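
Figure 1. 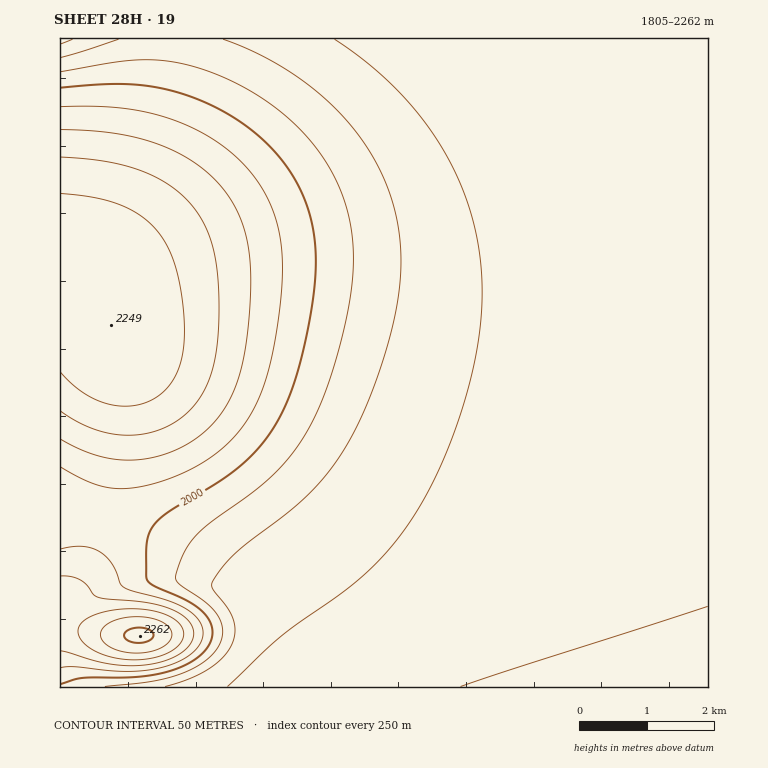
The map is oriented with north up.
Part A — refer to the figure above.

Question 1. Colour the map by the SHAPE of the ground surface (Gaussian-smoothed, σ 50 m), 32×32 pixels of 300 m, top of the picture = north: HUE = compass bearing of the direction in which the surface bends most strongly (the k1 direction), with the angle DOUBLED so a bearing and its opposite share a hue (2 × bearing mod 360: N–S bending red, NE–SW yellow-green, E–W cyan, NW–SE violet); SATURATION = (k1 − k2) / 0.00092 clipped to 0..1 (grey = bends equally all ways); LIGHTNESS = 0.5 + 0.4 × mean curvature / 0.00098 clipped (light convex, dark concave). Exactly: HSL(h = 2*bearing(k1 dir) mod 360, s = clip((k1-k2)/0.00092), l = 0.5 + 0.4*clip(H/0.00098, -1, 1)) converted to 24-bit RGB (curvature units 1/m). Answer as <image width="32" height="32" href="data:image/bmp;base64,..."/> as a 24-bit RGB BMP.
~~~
<image width="32" height="32" href="data:image/bmp;base64,Qk02DAAAAAAAADYAAAAoAAAAIAAAACAAAAABABgAAAAAAAAMAAATCwAAEwsAAAAAAAAAAAAAqDtWugoPwz8Lw5AVpMUQVcQAG6gAAKAKMqBSd4N+fIF/foB+foB+f4B/f4B/f4B/f4B/f4B/f4B/f4B/f4B/f4B/f4B/f4B/f4B/f4CAf4CAf4CAf4CAf4CAf4CAf4CAsgzyyjD60WTxwYzimqTZf9bhSfHoA//lAMqvQZ2Ze4F/fYF+foB+foB+foB+f4B/f4B/f4B/f4B/f4B/f4B/f4B/f4B/f4B/f4B/f4CAf4CAf4CAf4CAf4CAf4CAf4CAFjn/V2b/m57/zcz/zsz/zcz/lpj/UF3/BCv/I0ayeIKCfIF+fYF9fYF+foB+foB+f4B/f4B/f4B/f4B/f4B/f4B/f4B/f4B/f4B/f4CAf4CAf4CAf4CAf4CAf4CAf4CAHtjTB//iQPbpetLinJfZ0Ibm4lv23SP/uQTkfjSjeIKAe4F9fIF9fIF9fYF9foF+foB+foB/f4B/f4B/f4B/f4B/f4B/f4B/f4CAf4CAf4CAf4CAf4CAf4CAf4CAf4CApXmfIbwmJbMAWrYAqsEAw4QBujQArQADoh5GhGuCeIJ9eYJ8eoJ8e4J8fIF9fYF+fYF+foB/foB/f4B/f4B/f4B/f4B/f4B/f4CAf4CAf4CAf4CAf4CAf4CAf4CAf4CApHd+pXKApXhbpakupJ8Un38SmWQni2JUdXh/d4F9d4J7eIN6eYN7eoJ8e4J9fIF9fYF+fYF/foB/foB/f4B/f4B/f4B/f4B/f4CAf4CAf4CAf4CAf4CAf4CAf4CAf4CApH1kp21ipWFjoGJul2V2jWt8hXJ9fnd9eX17doF6doN5doR5d4R6eIN7eoN9e4J+fIJ+fYF/fYF/foB/foB/f4B/f4B/f4CAf4CAf4CAf4CAf4CAf4CAf4CAf4CAf4CApIlUpnpTpW5VoGdal2ZhjmtohnNwgHx2eYB3dYN2dIV4dIV5dYV7d4V8eIR9eoN+e4J/fIF/fYF/foF/foB/foCAf4CAf4CAf4CAf4CAf4CAf4CAf4CAf4CAf4CAf4CAoI1QooRQonxTnndYl3Zfj3loiH9vgoR0eIR0c4Z2c4d5c4d7dId9dYZ+d4V/eYR/eoOAe4KAfIGAfYGAfoCAfoCAf4CAf4CAf4CAf4CAf4CAf4CAf4CAf4CAf4CAf4CAmoxWnYlWnYZYmoRdlYVkj4driYpxfYd0c4h0col5col8col+c4iAdIeBdoWBeISBeYOBe4KBfIKAfYGAfYGAfoCAfoCAf4CAf4CAf4CAf4CAf4CAf4CAf4CAf4CAf4CAlIdjl4ljl4tlloxok49tjI9ygYt1d4p1dIt6cot/couCcoqDcomEdIiEdYaEd4WDeYSDeoOCe4KBfIGBfYGAfoGAfoCAfoCAf4CAf4CAf4CAf4CAf4CAf4CAf4CAf4CAjoNykIhykYx0kZB2i494g416e4x6eIx/do2DdI2GcoyIcouJcoqJdIiIdYaGdoWFeIOEeYODe4KCfIKBfYGBfYGBfoCAfoCAf4CAf4CAf4CAf4CAf4CAf4CAf4CAf4CAiYJ+i4d/jIyAiY2BhI2BgI6Cfo6Fe46JeI6LdY2NdIuMc4iLc4aKdISIdYOGdoOFeIKEeYKDeoKCe4GCfIGBfYGBfoCBfoCAfoCAf4CAf4CAf4CAf4CAf4CAf4CAf4CAhoWIhomHhoyHho2IhY6Jg46LgI6NfY2OeoqNd4eNdYSMdIOKdIGJdIGHdYGGdoGFeIGEeYGDeoGDe4GCfIGBfYGBfYCBfoCAfoCAf4CAf4CAf4CAf4CAf4CAf4CAf4CAg4mLhY2Mho6Lh46Lho6MhY2Ng4uNf4eMfISLeYGLd3+Kdn6JdX2IdX6Hdn6Gd3+FeICEeYCDeoCDe4CCfICCfICBfYCBfoCBfoCAfoCAf4CAf4CAf4CAf4CAf4CAf3+AgY2Lg46KhY6Jho6Jh4yJhoqKhYeJgYKJfn+Je3yIeXqId3qHdnqHdnuGdnyFd36FeH+EeX+DeoCDe4CCe4CCfICBfYCBfYCBfoCAfoCAf4CAf4CAf3+Af3+Af3+Af3+Afo6GgI6Fgo6Dho2EiIuEiYmFh4SEh4GHg3+GgHyGfHqGeXiGd3mFd3qFd3uFd32EeH6EeX+EeX+Den+De4CCfICCfYCBfYCBfn+Bfn+Afn+Af3+Af3+Af3+Af3+Af3+Ae4+BfY5+go5/h42Ai4yAioeAiIKAh3+Bhn6EhHyFf3qFfHmFeHiFd3mFd3uFd3yFeH2EeH6EeX6Den+De3+CfH+CfH+BfX+Bfn+Bfn+Afn+Af3+Af3+Af3+Af3+Af3+AeY5+fI17g419iIx9jIt+i4Z+iYF9h31+hn2BhXyFgXuFfXqFenmFeHmFeHqFeHuFeHyFeH2EeX6Een6De36DfH6CfH+CfX+BfX+Bfn+Afn+Af3+Af3+Af3+Af3+Af3+AeY1/fIx7got8iIt9i4l9ioV9iYF9h31+hn2BhX2FgXuFfnqFenmGeHiGeHmGeHqGeHuFeHyFeXyEen2De32De36CfH6CfX6BfX6Bfn+Afn+Af3+Af3+Af3+Af3+Af3+AeoyDfYp/gYl+hol/iYd/iIR/iIB/h36Ahn6DhX2GgXyGfnqGe3mHeXiHeHiHeHmGeHqGeHqFeXuEenyEenyDe32CfH2CfX6BfX6Bfn6Bfn+Af3+Af3+Af3+Af3+Af3+AfIuKf4mFgYeChYaCh4WBh4KBh4CCh4CEh36HhH2HgXuHfnqIfHmIeniIeXiHeHiHeHiGeHmFeXqFenqEenuDe3yCfHyCfX2BfX6Bfn6Bfn6Af3+Af3+Af3+Af3+Af3+AfIaMf4aJgoaHhISFhoOFh4KFh4GGh4CIhn6IhH2IgnuJf3qJfXmJfHiIe3iIeneHeniGeniFenmFenqEe3qDfHuCfHyCfX2BfX2Bfn6Bfn6Af3+Af3+Af3+Af3+Af3+AfIGMfoKKgYKIg4KHhYKHh4KIh4CIh3+Jhn6JhXyJg3uJgXmJgHiJfniIfXeIfHeHfHiGfHiFfHmFfHqEfHuDfXuCfXyCfn2Bfn2Bfn6Bf36Af3+Af3+Af3+Af3+Af3+AfH6Mfn+KgICJg4GIhYKIh4GIiICJiH6Jh32JhnyKhXqKhHmJgniJgXiIgHeIf3iHfniGfniFfXmEfXqEfnuDfnuCfnyCfn2Bfn2Bf36Bf36Af3+Af3+Af3+Af3+Af3+AfX2Kf3+JgoCIhIGHhoGHiICIiH+IiX6IiXyJiHuJh3qJhnmJhXiJg3iIgneHgXiHgHiGgHmFf3mEf3qDf3uDf3yCf3yCf32Bf32Bf36Af36Af3+Af3+Af3+Af3+Af3+AgH2Jgn+IhICHhoGGh4CFh3+EiH6EiH2FiXuGiXqGiXmHiXiIiHiIhneIhXeHg3iGgniFgXmFgXmEgHqDgHuDf3yCf3yBf32Bf36Bf36Af36Af3+Af3+Af3+Af3+Af3+Ag3yKhX6Ih3+Hhn+Dh36Bh32Bh3yAiHuBiHqCiHmCiHiDiHiEiHeFh3eGhneGhXiGhHiFg3mEgnqEgXqDgXuCgHyCgH2BgH2BgH6Bf36Af36Af3+Af3+Af3+Af3+Af3+AiXmQjHuNinyGiXyBiHx+iHt8iHp8iHp8iHl9iHh+iHiAh3eBh3eChneDhneDhXiEhHmEhHmEg3qDgnuDgXyCgXyCgH2BgH2BgH6AgH6AgH+Af3+Af3+Af3+Af3+Af3+AlXKalXWQkHeFjXh+i3h6iXh4iXl4iHh4iHd5h3d7h3d8h3d+hnd/hneAhXiBhXiBhHmCg3qCg3qCgnuCgnyCgX2BgX2BgH6BgH6AgH6AgH+AgH+AgH+Af3+Af3+Af3+AoGmVnGyGl298k3F1j3RzjHh1inl2iHh2h3d2h3d4hnd6hnd7hnd9hXh+hXh/hHmAg3mAg3qBgnuBgnyBgXyBgX2BgX2BgH6AgH6AgH+AgH+AgH+AgH+AgH+AgH+Af3+AolxxomBonmZlmHBqk3dujnpxi3t0iXp1h3h2hnd2hnd4hXd5hXd7hHh8hHl9g3l+g3p/gnuAgnuAgnyAgX2AgX2AgX6AgH6AgH6AgH+AgH+AgH+AgH+AgH+AgH+Af3+A"/>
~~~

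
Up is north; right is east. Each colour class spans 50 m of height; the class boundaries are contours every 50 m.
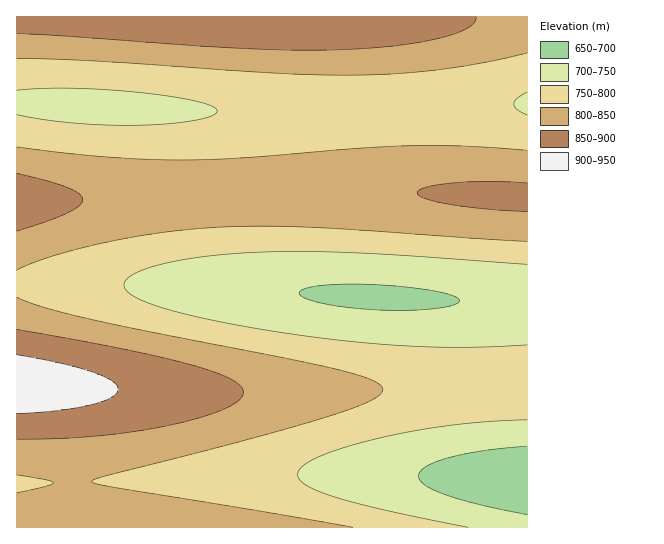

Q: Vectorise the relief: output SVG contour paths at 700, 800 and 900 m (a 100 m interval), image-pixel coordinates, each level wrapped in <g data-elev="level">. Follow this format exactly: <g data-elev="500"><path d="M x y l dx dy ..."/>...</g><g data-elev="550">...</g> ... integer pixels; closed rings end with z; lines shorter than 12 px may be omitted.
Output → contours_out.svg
<g data-elev="700"><path d="M527 515l-47-10-37-11-19-9-5-6-1-4 3-5 6-4 23-9 35-6 42-5"/><path d="M381 310l-34-3-25-4-17-5-5-3-1-2 6-4 17-4 54 0 33 2 27 4 16 4 6 3 2 3-6 4-20 4z"/></g><g data-elev="800"><path d="M353 527l-247-41-11-3-3-1 0-1 16-6 158-40 78-24 24-9 11-7 4-6-5-6-19-8-36-9-243-49-40-11-23-9"/><path d="M17 475l27 4 9 3 0 1-11 4-25 6"/><path d="M17 270l34-14 55-14 56-9 55-6 46-1 52 2 212 13"/><path d="M527 150l-62-4-59 0-51 2-117 10-64 2-73-4-84-9"/><path d="M17 58l82 3 183 12 73 2 44-2 43-4 43-7 42-9"/></g><g data-elev="900"><path d="M17 414l42-4 32-5 22-8 4-4 1-4-2-4-4-4-22-10-29-8-44-8"/></g>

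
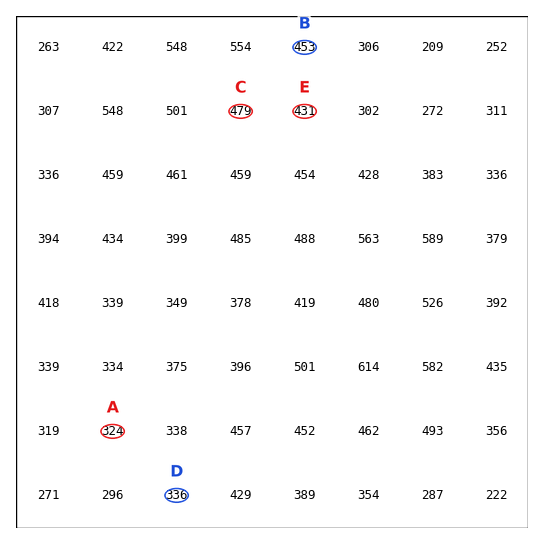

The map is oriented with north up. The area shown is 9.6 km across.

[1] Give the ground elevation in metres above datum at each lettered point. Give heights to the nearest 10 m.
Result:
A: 320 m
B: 450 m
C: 480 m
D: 340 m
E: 430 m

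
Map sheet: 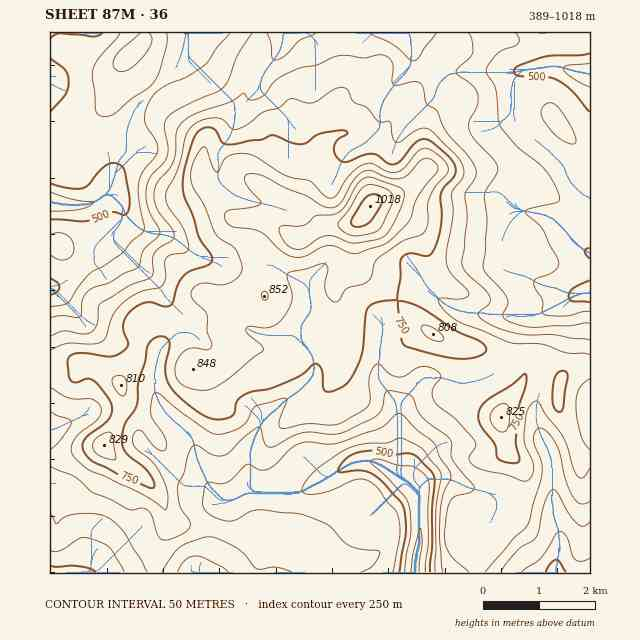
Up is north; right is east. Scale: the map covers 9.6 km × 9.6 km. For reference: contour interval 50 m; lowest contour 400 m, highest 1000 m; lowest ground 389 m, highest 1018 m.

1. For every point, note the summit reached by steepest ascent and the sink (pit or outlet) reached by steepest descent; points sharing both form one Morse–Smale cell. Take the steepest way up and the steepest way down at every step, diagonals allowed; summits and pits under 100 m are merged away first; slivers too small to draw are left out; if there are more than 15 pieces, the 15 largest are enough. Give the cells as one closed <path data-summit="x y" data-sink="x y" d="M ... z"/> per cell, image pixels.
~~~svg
<path data-summit="370 206" data-sink="50 202" d="M450 32l-400 0 0 333 21 1 7-3 10 0 16 7 15 14 17-27 2-10 2-26 3-3 34 6 20 8 12 0 8-5 8-26 15-4 25-2-10-31 0-10 4-11 12-14 9-1 15 11 6 0 24-14 20 0 11-3 6-4 10-15-3-25 10-38 17-30 52-60 3-9z"/><path data-summit="370 206" data-sink="415 572" d="M356 222l-11 3-20 0-24 14-6 0-15-11-9 1-12 14-4 11 0 10 10 31-25 2-15 4-2 2-3 18-3 6-8 5-12 0-20-8-34-6-3 3-2 26-2 10-17 27-15-14-16-7-10 0-7 3-21 0 0 131 24 0 13-6 6-9 12-33 14 14 23 13 15 14 8 16 4 14 5 4 37 2 22 7 34-4 10 4 18 2 17 8 15 14 3 5 1 11 146 0 1-11-4-10 6 0 14-9 9-12 13-11 4-14-15-4-17-9-26-8-15-7-16 0-16 10-13-13 1-16-4-22 0-21 4-11 19-27 18-1 16 6 21-2 17-7 9-9 4-8-17-7-40-7-25-14-44-45-20-13-6-21z"/><path data-summit="370 206" data-sink="590 75" d="M590 32l-138 0-4 18-52 60-17 30-10 38 3 25-15 20-2 5 0 22 3 15 6 9 17 10 44 45 25 14 40 7 17 6 7-30 5-10 24-4 35-18 12-2z"/><path data-summit="370 206" data-sink="50 572" d="M105 449l-12 33-6 9-13 6-24 2 0 74 280-1 0-10-3-5-15-14-17-8-18-2-10-4-34 4-22-7-28-1-12-3-14-32-15-14-23-13z"/><path data-summit="501 417" data-sink="415 572" d="M509 356l-15 18-17 7-21 2-16-6-15 0-6 5-16 23-4 11 0 21 4 22-1 16 13 13 16-10 16 0 15 7 26 8 17 9 16 2 3-12 0-18-4-10-13-14-7-34 6-11 14-19 6-11 1-10z"/><path data-summit="370 206" data-sink="556 572" d="M573 442l-23 10 2 12 3 55-9-8-25-6-5 15-13 11-9 12-14 9-6 0 2 3 2 18 112-1 0-113-10-2z"/><path data-summit="501 417" data-sink="556 572" d="M532 366l-5 2-7 18-18 26-2 9 7 29 16 18 1 24-3 12 3 3 22 4 7 5 1-30-4-34 24-11-16-35 3-27-12-9z"/><path data-summit="501 417" data-sink="590 75" d="M590 293l-12 1-35 18-24 4-5 10-7 29 18 8 3 4 4-1 17 4 11 8 17-11 13-1z"/><path data-summit="501 417" data-sink="415 572" d="M590 366l-9 0-12 5-7 5-3 7-1 23 16 36 16-8z"/><path data-summit="370 206" data-sink="415 572" d="M590 435l-16 8 5 14 4 2 7-1z"/>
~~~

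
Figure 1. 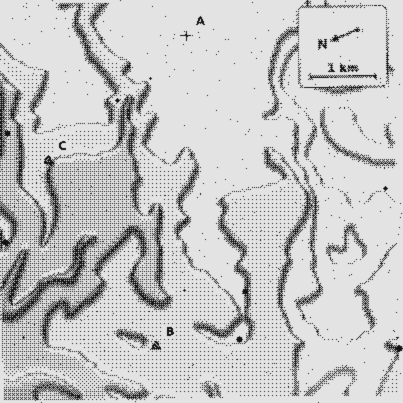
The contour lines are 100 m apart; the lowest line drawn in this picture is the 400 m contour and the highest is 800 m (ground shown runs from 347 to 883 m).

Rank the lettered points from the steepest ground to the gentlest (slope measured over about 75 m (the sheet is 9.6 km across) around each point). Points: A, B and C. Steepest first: C B A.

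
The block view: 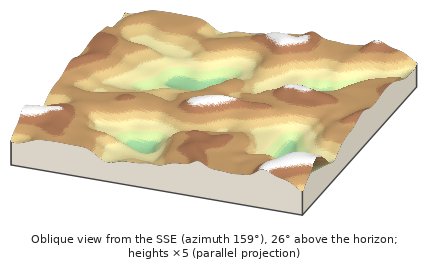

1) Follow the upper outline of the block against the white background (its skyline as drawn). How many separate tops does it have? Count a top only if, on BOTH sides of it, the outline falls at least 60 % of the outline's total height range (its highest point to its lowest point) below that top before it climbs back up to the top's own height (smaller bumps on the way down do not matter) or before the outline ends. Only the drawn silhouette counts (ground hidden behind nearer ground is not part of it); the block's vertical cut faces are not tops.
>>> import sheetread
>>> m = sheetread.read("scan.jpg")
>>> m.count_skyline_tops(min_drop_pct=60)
0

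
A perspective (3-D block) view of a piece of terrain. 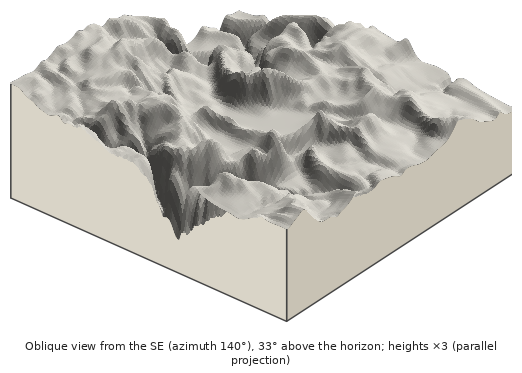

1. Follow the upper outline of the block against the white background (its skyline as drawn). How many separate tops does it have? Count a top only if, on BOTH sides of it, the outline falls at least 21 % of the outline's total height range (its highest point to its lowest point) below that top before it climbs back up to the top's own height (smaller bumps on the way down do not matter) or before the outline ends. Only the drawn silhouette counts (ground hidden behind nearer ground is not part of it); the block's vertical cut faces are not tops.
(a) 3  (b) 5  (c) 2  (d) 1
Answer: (c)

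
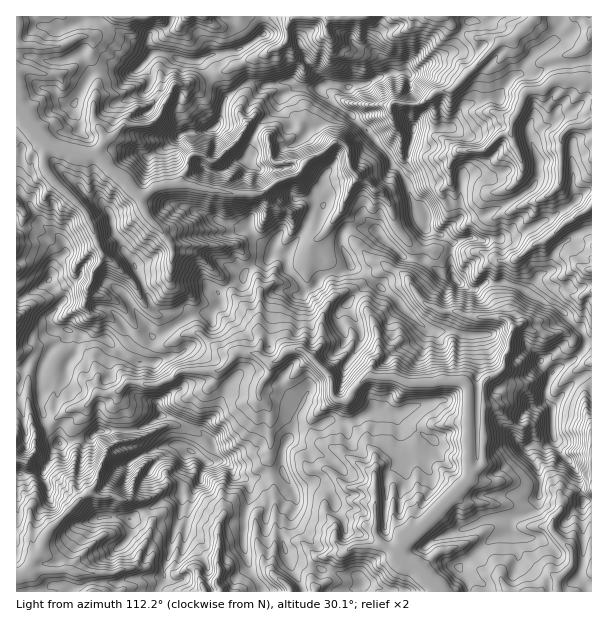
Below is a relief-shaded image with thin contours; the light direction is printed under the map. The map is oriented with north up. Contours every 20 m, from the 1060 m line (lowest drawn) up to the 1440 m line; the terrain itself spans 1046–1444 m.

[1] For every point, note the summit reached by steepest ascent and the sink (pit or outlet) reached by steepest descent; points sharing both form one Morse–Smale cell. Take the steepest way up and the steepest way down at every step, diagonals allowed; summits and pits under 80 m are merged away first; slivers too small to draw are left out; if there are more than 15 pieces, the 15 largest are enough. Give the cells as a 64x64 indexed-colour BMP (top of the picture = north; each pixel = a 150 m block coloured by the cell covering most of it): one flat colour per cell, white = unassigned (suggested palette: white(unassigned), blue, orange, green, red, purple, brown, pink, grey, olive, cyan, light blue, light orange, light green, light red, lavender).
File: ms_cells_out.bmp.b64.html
<image width="64" height="64" href="data:image/bmp;base64,Qk12CAAAAAAAAHYAAAAoAAAAQAAAAEAAAAABAAQAAAAAAAAIAAATCwAAEwsAABAAAAAAAAAA////ALR3HwAOf/8ALKAsACgn1gC9Z5QAS1aMAMJ34wB/f38AIr28AM++FwDox64AeLv/AIrfmACWmP8A1bDFAHd3d3d3d3d3u7u4u7uxERERERERERERERERERERERERd3d3d3d3d3e7u4i7u7ERERERERERERERERERERERERF3d3d3d3d3dmiLiIu7EREREREREREREREREREREREREXd3d3d3d3dmaIiIu7sRERERERERERERERERERERERERd3d3d3d3d2ZoiIi7sRERERERERERERERERERERERERF3Z3d3d3d3ZmiIiIuxEREREREREREREREREREREREREXdnd3d3d3d2ZoiIi7ERERERERERERERERERERERERERd2Z3d3d3d3ZmiIiIgRERERERERERERERERERERERERF3Zmd3d3d3ZmaIiIiEQREREREREREREREREREREREREXdmZnd3d3dmZoiIiIhEQRERERERERERERERERERERERd2ZmZ3d2ZmZmiIiIiERBERERERERERERERERERERERl3ZmZmZmZmZmaIiIiIREERERERERERERERERERERERGXdmZmZmZmZmZmiIiIREEREREREREREREREREREREREZ3aZmZmZmZmZmaIiIREQREREREREREREREREREREREZnaqmZmZmZmZmZohERERBEREREREREREREREREREREZmaqqZmZmZmZmZmhEREREERERERERERERERERERERERmZqqqmZmZmZmZmZEREREQRERERERERERERERERERERmZmqqkRERmZmZmZkRERERBERERERERERERERERERERGZmaqkRERERERmZmREREREEREREREREREREREREREREZmZqqREREREREREREREREQRERERERERERERERERERERmZmqpERERERERERERERERBERERERERERERERERERERGZmaqkRERERERERERERERBERERERERERERERERERERHJmZqqREREREREREREREREEREREREREREREREREREREcyZlapERERERERERERERERBERERERERERERERERERERzMmVqkREREREREREREREREEREREREREREREREREREREczMWqREREREREREREREREQRERERERERERERERERERERHMxVVURERERVVEREREREERERERERERERERERERERERERHFVVRERERVVUREREEREREREREREREREREREREREREREcVVVURVVVVVVEREERERERERERERERERERERERERERERNVVVVVVVVVVVREERERERERERERERERERERERERERERM1VVVVVVVVVVVVERERERERERERERERERERERERERERMzVVVVVVVVVVVVIiIRERERERERERERERERERERERERMzNVVVVVVVVVVVUiIiERERERERERERERERERERERETMzM1VVVVVVVVVVUiIiIREREREREREREREREREREREzMzMzVVVVUlVVUiJSIiIiERERESIREREREREREzMzMzMzMzNVVVVSJVUiIiIiIiIiERESIiERERERERIzMzMzMzMzM1VVVVIlUiIiIiIiIiIhESIiIiERERERIjMzMzMzMzMzVVVVVSIiIiIiIiIiIiIRIiIiIREREiIiMzMzMzMzMzNVVVVVUiIiIiIiIiIiIiIiIiIREREiIiIzMzMzMzMzM1VVVVVSIiIiIiIiIiIiIiIiIhEREiIiIjMzMzMzMzMz5VVVVSIiIiIiIiIiIiIiIiIiISIiIiIzMzMzMzMzMzPlVVVVIiIiIiIiIiIiIiIiIiIiIiIiIjMzMzMzMzMzM+VVVVIiIiIiIiIiIiIiIiIiIiIiIiIjMzMzMzMzMzMzVVVVIiIiIiIiIiIiIiIiIiIiIiIiIjMzMzMzMzMzMzMlVVIiIiIiIiIiIiIiIiIiIiIiIiIiMzMzMzMzMzMzMyJVIiIiIiIiIiIiIiIiIiIiIiIiIiMzMzMzMzMzMzMzIiIiIiIiIiIiIiIiIiIiIiIiIiIiIzMzMzMzMzMzMzMiIiIiIiIiIiIiIiIiIiIiIiIiIiIzMzMzMzMzMzMzMyIiIiIiIiIiIiIiIiIiIiIiIiIiIzMzMzMzMzMzMzMzIiIiIiIiIiIiIiIiIiIiIiIiIiIjMzMzMzMzMzMzMzMiIiIiIiIiIiIiIiIiIiIiIiIiIjMzMzMzMzMzMzMzMyIiIiIiIiIiIiIiIiIiIiIiIiIjMzMzMzMzMzMzMzMzIiIiIiIiIiIiIiIiIiIiIiIiIjMzMzMzMzMzMzMzMzMiIiIiIiIiIiIiIiIiIiIiIiIjMzMzMzMzMzMzMzMzMyIiIiIiIiIiIiIiIiIiIiIiIzMzMzMzMzMzMzMzMzMzIiIiIiIiIiIiIiIjIiIiIiIzMzMzMzMzMzMzMzMzMzMiIiIiIiIiIiIiIjMzIzIjMzMzMzMzMzMzMzMzMzMzMyIiIiIiIiIiIiIjMzMzMzMzMzMzMzMzMzMzMzMzMzMzIiIiIiIiIiIiIiMzMzMzMzMzMzMzMzMzMzMzMzMzMzMiIiIiIiIiIiIiIzMzMzMzMzMzMzMzMzMzMzMzMzMzMyIiIiIiIiIiIiIiIiMzMzMzMzMzMzMzMzMzMzMzMzMzIiIiIiIiIiIiIiIiIiMzMzMzMzMzMzMzMzMzMzMzMzMiIiIiIiIiIiIiIiIiIjMzMzMzMzMzMzMzMzMzMzMzMyIiIiIiIiIiIiIiIiIiMzMzMzMzMzMzMzMzMzMzMzMz"/>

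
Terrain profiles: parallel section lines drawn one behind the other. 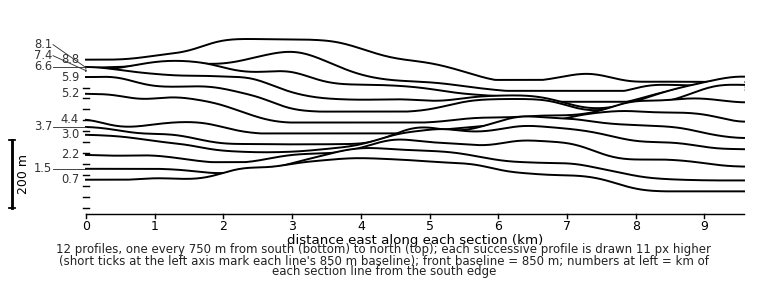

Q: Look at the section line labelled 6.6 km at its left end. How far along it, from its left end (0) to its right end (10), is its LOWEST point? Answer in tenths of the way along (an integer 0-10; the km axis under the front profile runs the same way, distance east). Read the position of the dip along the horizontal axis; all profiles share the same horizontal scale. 8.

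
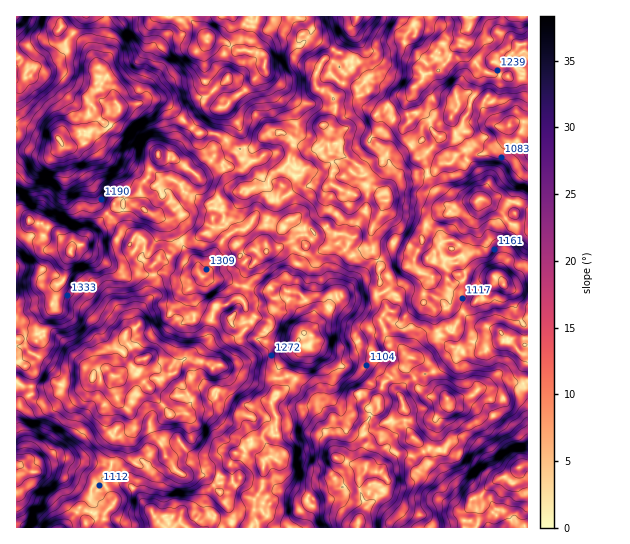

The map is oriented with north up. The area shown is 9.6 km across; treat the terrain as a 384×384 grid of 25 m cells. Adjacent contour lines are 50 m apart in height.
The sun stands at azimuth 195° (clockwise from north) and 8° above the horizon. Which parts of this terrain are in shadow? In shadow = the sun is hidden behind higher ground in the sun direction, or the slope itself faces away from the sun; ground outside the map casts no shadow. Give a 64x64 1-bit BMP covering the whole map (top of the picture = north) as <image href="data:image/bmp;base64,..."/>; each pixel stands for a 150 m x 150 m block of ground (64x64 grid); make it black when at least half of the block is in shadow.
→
<image width="64" height="64" href="data:image/bmp;base64,Qk0+AgAAAAAAAD4AAAAoAAAAQAAAAEAAAAABAAEAAAAAAAACAAATCwAAEwsAAAIAAAAAAAAA////AAAAAAAAAAeIP4HwgADIByI/A/AAAAh/4D8HgAAAAP/gfwcDAAAB/+yPg1/AAAP/yA9jP8AAA//AB/wfwDgH/4AX6B/4/A//AAeAf/////8CP4Af/////zH/AB//////+fwAP//////+fAB//////+94BH//////4HgWP//////gOCB//////z4AIP///////8AB/P9////+wAHAfz////wAAdAfP///5ABA8Ad//49AAGPAAB/8AAAA5wABD/wAAAP+AgCP/AAEB/wCBwCAAAI//AAfAAAACD8BAH8DAAA4PwAA/wAAADgfGBh/AAAAAB94AD8AAAAKf/QAPwAAAH//+Ac+AALx///4HAwAHgP///gYAAA+B///+AAAEH4H8f/4AgAD+APgP/+AAAfwAeAf/+AAP/AB8A//gAJ/8Hb///8AAv/x5////wAB///sP//+Dv///vg/P/wv////8AP//A////8DgF/4D////weQD/AH///+D7Qf4AP///5/0//AIf9////DxwAAf3///4PGAAx/P///AYYADv8///4AAAAGPx///AAAAAAfH//8wA8cAA4P//hwDg0AAAf/+HAMA8AAB/+4MHzhwAAL/gAA+BwQHH/+AAHwGCAf/fwAAeB4MAL9/AAf4fBgATyAAH/h+HwQHgAB/8P/vAAMAAPxw/+AAA=="/>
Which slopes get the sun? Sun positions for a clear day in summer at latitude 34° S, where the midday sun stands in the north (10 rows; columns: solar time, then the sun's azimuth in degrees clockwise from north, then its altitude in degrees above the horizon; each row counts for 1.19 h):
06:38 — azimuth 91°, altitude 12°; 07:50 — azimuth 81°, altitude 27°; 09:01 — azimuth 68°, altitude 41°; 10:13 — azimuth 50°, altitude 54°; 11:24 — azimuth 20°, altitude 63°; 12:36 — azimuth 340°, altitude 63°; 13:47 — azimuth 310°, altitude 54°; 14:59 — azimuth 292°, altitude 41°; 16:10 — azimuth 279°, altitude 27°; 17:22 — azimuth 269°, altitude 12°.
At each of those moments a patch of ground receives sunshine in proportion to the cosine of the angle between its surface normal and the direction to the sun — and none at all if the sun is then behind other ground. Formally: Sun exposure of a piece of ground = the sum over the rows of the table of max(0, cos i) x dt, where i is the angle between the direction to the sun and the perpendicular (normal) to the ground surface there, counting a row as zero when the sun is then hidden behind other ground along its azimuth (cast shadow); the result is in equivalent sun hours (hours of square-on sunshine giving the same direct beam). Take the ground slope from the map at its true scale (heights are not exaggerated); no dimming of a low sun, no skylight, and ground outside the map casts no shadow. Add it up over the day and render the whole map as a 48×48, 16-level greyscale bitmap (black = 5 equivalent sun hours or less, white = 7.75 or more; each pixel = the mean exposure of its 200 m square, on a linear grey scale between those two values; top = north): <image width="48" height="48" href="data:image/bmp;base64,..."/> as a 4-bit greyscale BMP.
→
<image width="48" height="48" href="data:image/bmp;base64,Qk32BAAAAAAAAHYAAAAoAAAAMAAAADAAAAABAAQAAAAAAIAEAAATCwAAEwsAABAAAAAAAAAAAAAAABEREQAiIiIAMzMzAERERABVVVUAZmZmAHd3dwCIiIgAmZmZAKqqqgC7u7sAzMzMAN3d3QDu7u4A////AFEQB6h4p5zL7cvNypzuu2eGre7ZisplqUEBWKmtqK7tzd3Ly6nNqFJI3dt4qomqdmVFQ3h4q+7u7uy5vLiqq3eJzbqa3bqVRJMAJoqEfv/t7sq+yrZ8zKmYrLze3exXWIYiV4qq3u7u3du8uZZpq5m7p4vd7tu6qKyph2ea3c7IiqdmiXdomrqZd6ze7rvtqezMqszd28uruoqLvMp3mHUzFszd3L3s3v7d3e7u3NuZ3c3s3e2qkxRlaVaszc7t3e7u3d3cy+3bzN3NzdyqpUeHmbzd3N7u7u3t7u3czM7t293d7ct1Z3iams3c7u7u3u3e7u3v3Nu8u93Mq7y4Znqs2pqb3u3d7t3N3ezevexnqazLqqialqyau8zLqs3dzeu8zd3d3ezLmq3e3chnZmmVetyZRJ3Lnah6qdzd3pzdzN7dzO2VZ0AprtljFHeIvDhluqqordyr3M7Mq6lQOGR2jNy4NDA5lcyGiXdmjNuqynaJq5ICA6uqecu4eVNEaMl1U1Z5pTZldiEkSJeIZ5u624Q3m7uCS7qoQCZrqVMQBIaIi6m7qLu8pzVq7cyqu9ukABJlepMzM1Zr3LvdyorLlXebzMq97qkwFVZ0MjV7qKqry63v6mRqm4M1ad7+7LiJmWZ2ElioiK3bqqvu23VoloZ6me/v7KibhlRAAGyXcxWZmau+7amaeIzKuYru7XeaeahBA1abljR6zc3u7uyrt4qYqprLqKvdk2ImmZm7mrvN3u7u7+7KmTe7vJmGR4d2MAFazLzM3tvczu7t7+76p6vtuJQBeAJGh1esyoed7u2sze7s79zMmsybq6Y1cznLzJmaq4WM7vyomZzLnMqrrMqLy4eBAYmr7uuZh0Vpm82YZXi7u82r3dzKhVZhJ5jO3e7IUBeYeLztrMu97e663sy1RnV5y97t3f7Idqzcupzu3e7c3e7YzKrKqXVJmu3tze7Mzt7Nyb3e7d7u3u7aq7vN25qZrd3tvN3O7dzclYy73bvezcq5mazN3e7t7u7czu7e3qzJaIdUm926moipV5ve7u7d3dzM3u7dzbVXvcqJeL3Lu8zIiYi97t7tzdqMzd7byoac3bzduHve3duIqXiqvN7u3ZdIud7Muc3t7dy83tzLy7lomI3HebrO2ohFZp3dut7u3exlreypzMy6dYqqqpu93LhRNYq9vN7+tRJ5V2equpqoiYet7czcvHdBB5i93d7rYABqkTeGFZdZmrurrKllaFVkVoqarN3HSbtUNDWXirq9yFWYrMl2VlQkd4dmZId2it7GI2Wd2ZrO2qdpmseVJZZDR3mFRTNHma3aU2iJY2yqzbx0FEMVRbuYl3mUQjV1ZnVopou5mrvMzKvHQ3icy83MukZFQRMgBlM3q5qYq4m92a3NlnvN7d3tx0JIdTM0h1mZvadjJqu7qs3ctmh5zIzNyVMjQ0eMupre7sq5isyrmc7czJiImCOathNBNTN5vt3e3LmKq4uczMrNyoeoIiVWQRNleoZqz97cuqqJqmmqzNu8mKdUNA=="/>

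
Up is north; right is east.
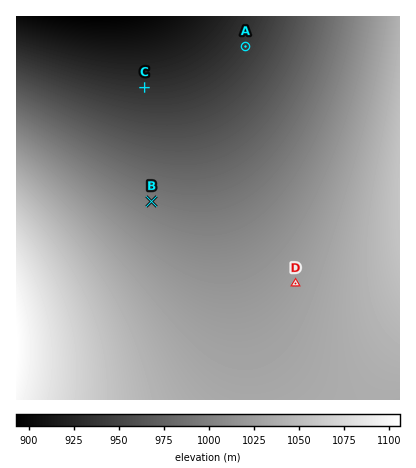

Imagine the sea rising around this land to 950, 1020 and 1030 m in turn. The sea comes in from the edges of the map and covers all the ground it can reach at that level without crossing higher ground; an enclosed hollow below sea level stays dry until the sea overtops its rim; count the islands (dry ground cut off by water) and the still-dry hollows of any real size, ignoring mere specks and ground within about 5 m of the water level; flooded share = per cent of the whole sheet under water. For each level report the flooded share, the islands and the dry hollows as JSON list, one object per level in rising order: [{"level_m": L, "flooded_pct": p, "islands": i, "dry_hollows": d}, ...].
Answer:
[{"level_m": 950, "flooded_pct": 14, "islands": 0, "dry_hollows": 0}, {"level_m": 1020, "flooded_pct": 51, "islands": 0, "dry_hollows": 0}, {"level_m": 1030, "flooded_pct": 63, "islands": 0, "dry_hollows": 0}]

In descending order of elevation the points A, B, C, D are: D B A C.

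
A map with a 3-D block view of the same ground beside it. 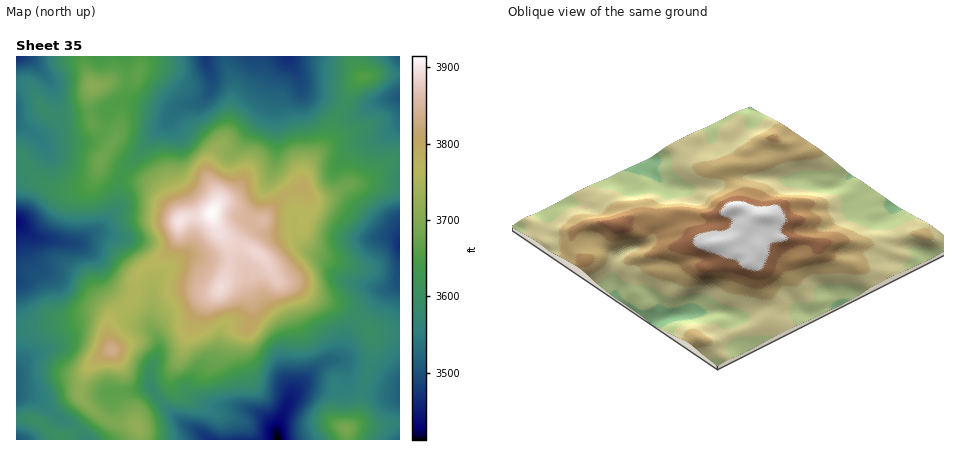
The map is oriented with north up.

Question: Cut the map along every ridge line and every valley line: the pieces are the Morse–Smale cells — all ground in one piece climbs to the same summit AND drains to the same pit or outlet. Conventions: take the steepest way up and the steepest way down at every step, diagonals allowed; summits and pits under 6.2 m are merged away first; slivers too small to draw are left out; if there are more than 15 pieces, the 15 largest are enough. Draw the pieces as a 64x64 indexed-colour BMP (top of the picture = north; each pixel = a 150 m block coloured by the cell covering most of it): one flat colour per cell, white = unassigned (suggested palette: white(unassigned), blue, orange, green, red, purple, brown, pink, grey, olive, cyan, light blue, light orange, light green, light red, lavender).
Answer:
<image width="64" height="64" href="data:image/bmp;base64,Qk12CAAAAAAAAHYAAAAoAAAAQAAAAEAAAAABAAQAAAAAAAAIAAATCwAAEwsAABAAAAAAAAAA////ALR3HwAOf/8ALKAsACgn1gC9Z5QAS1aMAMJ34wB/f38AIr28AM++FwDox64AeLv/AIrfmACWmP8A1bDFAAAAAAAAAAAAAAAO7u7u7u4RERERERHMzMzMzMAAAAAAAAAAAAAAAAAAAA7u7u7uEREREREREczMzMzMwAAAAAAAAAAAAAAAAAAA7u7u7uERERERERERzMzMzMzMAAAAAAAAAAAAAAAA7u7u7u7hERERERERERHMzMzMzMzAAAAAAAAAAAAAAADu7u7u7hERERERERERERzMzMzMzMAAAAAAAAAAAAAAAO7u7u7hERERERERERERHMzMzMzMwAAAAAAAAAAAAAAA7u7u7hERERERERERERERzMzMzMzAAAAAAKqqAAAAAADu7u7hERERERERERERERHMzMzMzMwAAACqqqqqqq3d3d3d3uERERERERERERERERzMzMzMzAAAAKqqqqqqrd3d3d3dEREREREREREREREREczMzMwRAAAAqqqqqqqt3d3d3d0RERERERERERERERERHMzMwREAAACqqqqqqqrd3d3d3RERERERERERERERERERzMzBERAAAKqqqqqqqt3d3d3d0REREREREREREREREREczMEREAAAqqqqqqqqrd3d3d3REREREREREREREREREREREREQAACqqqqqqqqqrd3d3d0RERERERERERERERERERERERAAAKqqqqqqqqqq3d3d3REREREREREREREREREREREREAAAqqqqqqqqqq3d3d3dEREREREREREREREREREREREQAACqqqqqqqqqrd3d3dERERERERERERERERERERERERAAAGqqqqqqqqqt3d3d0REREREREREREREREREREREREiIiZmZmqqqqqq3d3dEREREREREREREREREREREREREiIiJmZmZmZmZmZt3REREREREREREREREREREREREREiIiImZmZmZmZmZmbdEREREREREREREREREREREREREiIiIiZmZmZmZmZmZmERERERERERERERERERERERERIiIiIiJmZmZmZmZmZmiBEREREREREREREREREREREiIiIiIiImZmZmZmZmZmiIgRERERERERERERERERERIiIiIiIiIiZmZmZmZmZmiIiBERERERERERERERERESIiIiIiIiIiJmZmZmZmZmaIiIERERERERERERERERIiIiIiIiIiIiImZmZmZmZmaIiIgRERERERERERERERIiIiIiIiIiIiIiZmZmZmZmZoiIiIERERERERERERERIiIiIiIiIiIiIiJmZmZmZmZmiIiIiIEREREREREREREiIiIiIiIiIiIiImZmZmZmZmiIiIiIiBEREREREREREiIiIiIiIiIiIiIiZmZmZmZmiIiIiIiIgREREREREREiIiIiIiIiIiIiIiJmZmZmZmiIiIiIiIiIERERERERIiIiIiIiIiIiIiIiImZmZru7uIiIiIiIiIiBEREREiIiIiIiIiIiIiIiIiIiZru7u7u7uIiIiIiIiIEREREiIiIiIiIiIiIiIiIiIiJru7u7u7u7iIiIiIiIgREREiIiIiIAAAAiIiIiIiIiIru7u7u7u7u4iIiIiIiBERESIiIiIAAAACIiIiIiIiIiu7u7u7u7u7uIiIiIiIREQRIiIjMzAAAAAiIiIiIiIiK7u7u7u7u7u7iIiIiIREREQiIzMzMAAAACIiIiIiIiIru7u7u7u7u7uIiIiIRERERDMzMzMzAAAAIiIiIiIiIiu7u7u7u7u7u4iIiIREREREQzMzMzMwAACZkiIiIiIiK7u7u1W7u7u7iIiIhEREREQzMzMzMzMwCZmZkiIiIiIru7tVVVVbu7uIiIRERERERDMzMzMzMzM5mZmZIiIiIiu7tVVVVVW7u4RERERERERDMzMzMzMzMzmZmZmZmSIiK7tVVVVVVbu3dEREREREREMzMzMzMzMzOZmZmZmZkiIrtVVVVVVVV3d0REREREREQzMzMzMzMzMzmZmZmZmZIiVVVVVVVVVXd3dERERERERDMzMzMzMzMzOZmZmZmZmZJVVVVVVVVVV3d3REREREREQzMzMzMzMzMzmZmZmZmZmVVVVVVVVVVXd3d0RERERERDMzMzMzMzMzM5mZmZmZmZVVVVVVVVVVV3d3dEREREREQzMzMzMzMzMzOZmZmZmZlVVVVVVVVVVfd3d3REREREREMzMzMzMzMzM5mZmZmZmVUABVVVVVX/93d3d0REREREQzMzMzMzMzMzOZmZmZmZAAAAVVVVX//3d3d3dERERERDMzMzMzMzMzM5mZmZmZkAAAAFVVVf//d3d3d0REREREQzMzMzMzMzMzmZmZmZmQAAAAVVVf//93d3d3dERERERDMzMzMzMzMzM5mZmZmZAAAABVVV///3d3d3d3REREREMzMzMzMzMzMzMAAJmZkAAAAFVVX///d3d3d3d3d0REQzMzMzMzMzMzAAAAAJmQAAAAVVVf//d3d3d3d3d3dERDMzMzMzMzMAAAAAAAAAAAAAVVVVX/d3d3d3d3d3d0REMzMzMzMzAAAAAAAAAAAAAABVVVVf93d3d3d3d3d3dEQzMzMzMzAAAAAAAAAAAAAABVVVVf////93d3d3d3d0RDMzMzMzMAAAAAAAAAAAAABVVVVV/////3d3d3d3d0RDMzMzMzMwAAAAAAAAAAAABVVVVV//////93d3d3d3REMzMzMzMwAAAAAAAAAAAABVVVVVX//////3d3d3d3dEQzMzMzMzAAAAAAAAAAAA"/>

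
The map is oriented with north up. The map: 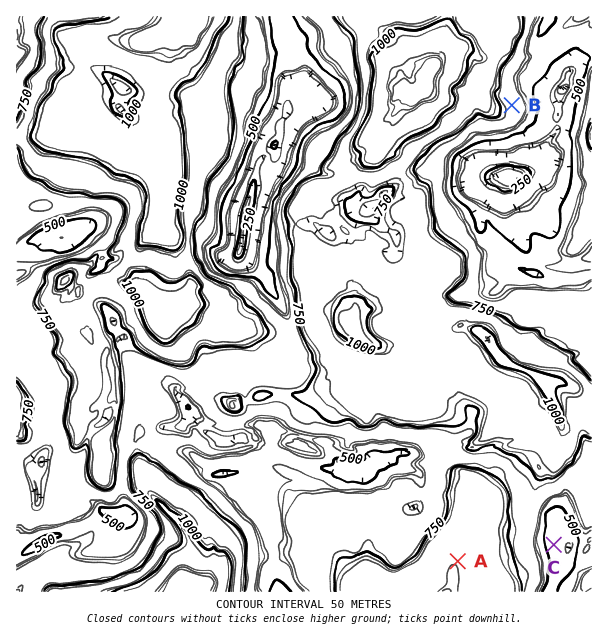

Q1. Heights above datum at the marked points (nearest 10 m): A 890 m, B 690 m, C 500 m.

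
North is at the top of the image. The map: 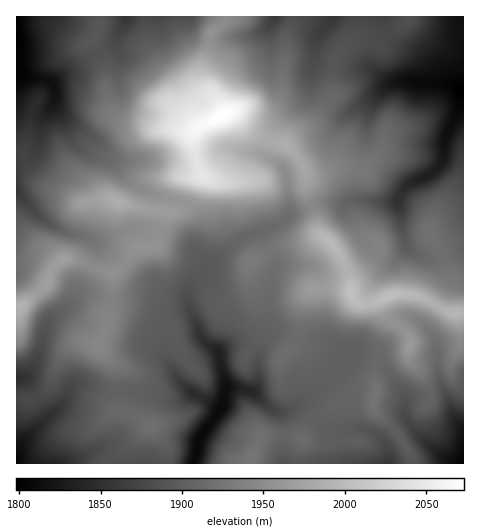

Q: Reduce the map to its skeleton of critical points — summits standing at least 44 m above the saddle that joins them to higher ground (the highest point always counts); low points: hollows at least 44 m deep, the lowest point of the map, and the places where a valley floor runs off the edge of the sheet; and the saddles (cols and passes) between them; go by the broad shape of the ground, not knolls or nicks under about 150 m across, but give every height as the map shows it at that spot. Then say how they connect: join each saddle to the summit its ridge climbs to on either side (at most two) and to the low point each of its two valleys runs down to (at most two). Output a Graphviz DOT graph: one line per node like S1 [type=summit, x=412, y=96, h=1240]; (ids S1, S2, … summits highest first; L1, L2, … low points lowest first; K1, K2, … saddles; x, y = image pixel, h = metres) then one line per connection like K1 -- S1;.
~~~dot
graph terrain {
  S1 [type=summit, x=221, y=117, h=2073];
  S2 [type=summit, x=351, y=292, h=2006];
  L1 [type=low, x=462, y=89, h=1798];
  L2 [type=low, x=17, y=24, h=1800];
  L3 [type=low, x=463, y=463, h=1802];
  L4 [type=low, x=17, y=462, h=1806];
  L5 [type=low, x=199, y=447, h=1808];
  K1 [type=saddle, x=125, y=265, h=1950];
  K2 [type=saddle, x=90, y=266, h=1947];
  K3 [type=saddle, x=312, y=207, h=1945];
  K4 [type=saddle, x=442, y=255, h=1917];
  K5 [type=saddle, x=297, y=337, h=1914];
  K1 -- S1;
  K1 -- L2;
  K1 -- L5;
  K2 -- S1;
  K2 -- L2;
  K2 -- L4;
  K3 -- S1;
  K3 -- S2;
  K3 -- L1;
  K3 -- L3;
  K4 -- S1;
  K4 -- S2;
  K4 -- L1;
  K5 -- S1;
  K5 -- S2;
  K5 -- L5;
}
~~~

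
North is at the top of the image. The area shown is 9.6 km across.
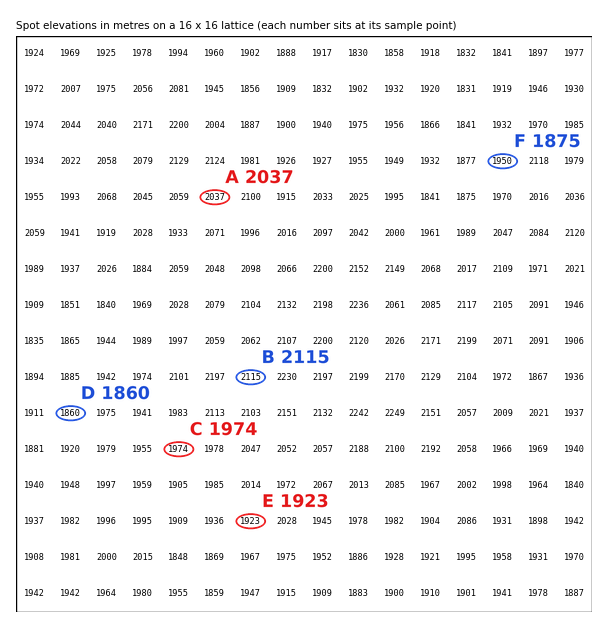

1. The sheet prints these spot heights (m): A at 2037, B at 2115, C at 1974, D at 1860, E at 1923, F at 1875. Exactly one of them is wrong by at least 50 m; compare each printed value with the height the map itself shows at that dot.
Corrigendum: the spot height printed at F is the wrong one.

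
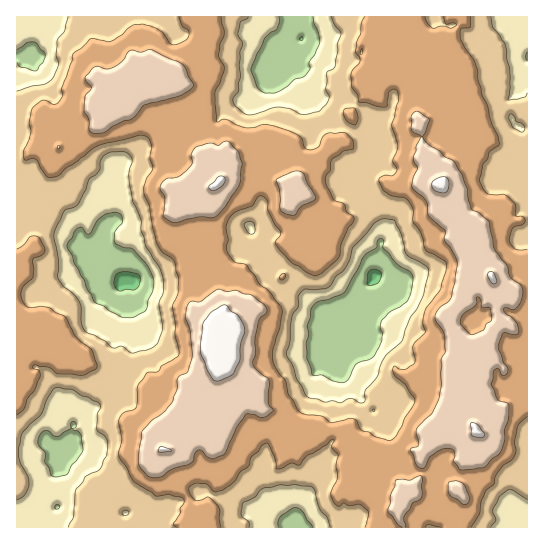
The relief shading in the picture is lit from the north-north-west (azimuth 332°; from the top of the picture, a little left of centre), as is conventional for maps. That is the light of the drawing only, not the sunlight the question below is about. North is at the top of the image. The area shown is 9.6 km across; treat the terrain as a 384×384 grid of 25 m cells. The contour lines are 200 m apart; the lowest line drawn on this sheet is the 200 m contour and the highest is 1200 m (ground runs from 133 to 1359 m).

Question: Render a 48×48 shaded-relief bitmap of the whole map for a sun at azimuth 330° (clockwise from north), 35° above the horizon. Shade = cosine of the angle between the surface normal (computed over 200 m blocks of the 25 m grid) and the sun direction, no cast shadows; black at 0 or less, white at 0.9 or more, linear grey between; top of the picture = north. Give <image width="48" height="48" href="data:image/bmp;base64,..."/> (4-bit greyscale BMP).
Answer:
<image width="48" height="48" href="data:image/bmp;base64,Qk32BAAAAAAAAHYAAAAoAAAAMAAAADAAAAABAAQAAAAAAIAEAAATCwAAEwsAABAAAAAAAAAAAAAAABEREQAiIiIAMzMzAERERABVVVUAZmZmAHd3dwCIiIgAmZmZAKqqqgC7u7sAzMzMAN3d3QDu7u4A////AGic/Ii73JnM24eJdjNoeKm9uHVHhTJYiFeK3JiZu6mrzJaId1Nph4iMyWVHdjI3mEZovLh2aZeJu5VWZmRZmYd5y4VXd0ITeDV5zeuYdlRGiYQlUzM2vKiIrLh5mXMSVmaL3/7LlTI0RWQjZCIkrbmZrMqKynQSWIiK3//amGMSRVVDaGRFi7qavLqIumMRSoiIvu7bq6YyR2VUWYRFacyrzbqHmXUQJlaHi8vMzNuGVnVWSLhVWLzLztuWeHYxIyNneamrze3Kd4ZGVc2oeKvM3uyomYdSIhEmeJqrzu7LmKhFU2u7u8u93u3bq7qEEBIkeJvN7u7bqIllZUes3e28ze/sq8unMAI0Z4q97c3dyXmmZ3ic3u7Kms3du8uqdDEjRWec3MzMynaZZneL3u7bmZm9uaqaqoQyI0V73u7cu3Nap3Z6ze7eyKqrt2iIq6lSNEV5ve7uyoQnqYdpu97v2s27ynZniYdlZ3eKzu7v2YdDZmhoqc7//ty73bdXh5hniqmrzv/syohTVDVnqq3v/+zcvMp2d7upebu7zN7KvKhjRCNWmqvM7+7tu92nV6vLh5zMzMzKvdmENCJFeYq7ze7Jqr3JdqvMpnvM3uu7vuuoVDEkZ4is3f7KqIq6mL3bqHq83+zN7/26l2MiNGeM3v//2GiYZ3vLuXm83u3e///cqYZBADes3e7/6odmVUWJqoeKzd3N3e7cunVSABOc3M3u65dnh0VmiZhVipqrvLzbvJZDEAA5upvN3JmXmXZlaKljRWeZm7rMu8hmQAADd1WJu5q5q7dUV5mGVmaHaKmsyqh5lAACZ2VVeqmpvdt0V4mYeIiJd4iKy6qZuDADeZmHiqh3m7yVNXm7qamJh2Z5zLqYqlEBWamZmrhmd5umM2aMuql2VDI1mod3mpYxOKl4ibp2eJmYQkQ4qauXUyAASYZVWahkNpqYmauoiah4ckZGqZu5hkACSKl1WKqHVFiHeIvLmalldUiIq7u7qXIUaKqIeLu5iHeHZnjNuppzZjWZve3d3dg0ecyoZ5vMvLvchmaLuoiENTN6vd3N3e11ed3KZXm9y8zuuXZou5iWJDJHq8ury8yoeKvMplWM3Mu8updnm8qqUyAASLy7zMy7qaqsyXVqzMy7u6d3ity8p1EAA4uprO7N7My73Kdpu7qZqql4mdy8y5UgE2u6mb7e/szd3chnq6l2epmIqc3M26lSI2m8yYvN/+zd7spmnNyoeZd4md7t3LymQ0VXmGib7/3N7tuFe93Liahnq+/+zM3blkVCRURXvf/LzNuHecy6ialnrO//3Mzcp2eGZjI1mt/9vMuZiLuZiJl2it7/7dzdy4eZmVQ0ir3u3d3JiamJh4iYebzd3e7u7tq7qoZTWbzd3t3KeJiJiId4d4m7zu3u7uzeyoZjNpzu3cu7hnqpmJh3ZVac7u3v7dvN2mRVREfNzMy7p3vcuYmZhYed7e3f/cuqqXVVVUWKqrzKmXjNuWeKuqqd3N3N/ty5h4dlRVZ4mYvKiXWduWV5uw=="/>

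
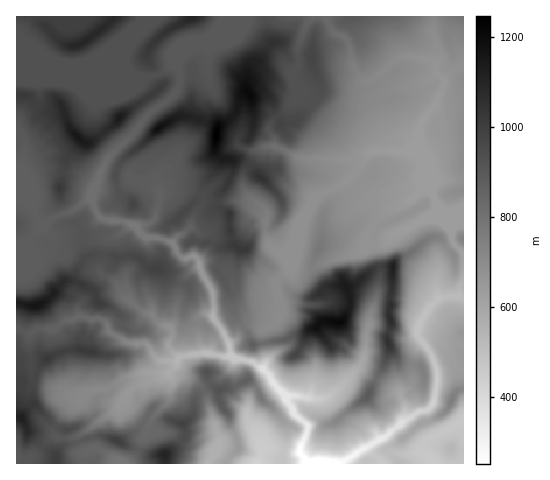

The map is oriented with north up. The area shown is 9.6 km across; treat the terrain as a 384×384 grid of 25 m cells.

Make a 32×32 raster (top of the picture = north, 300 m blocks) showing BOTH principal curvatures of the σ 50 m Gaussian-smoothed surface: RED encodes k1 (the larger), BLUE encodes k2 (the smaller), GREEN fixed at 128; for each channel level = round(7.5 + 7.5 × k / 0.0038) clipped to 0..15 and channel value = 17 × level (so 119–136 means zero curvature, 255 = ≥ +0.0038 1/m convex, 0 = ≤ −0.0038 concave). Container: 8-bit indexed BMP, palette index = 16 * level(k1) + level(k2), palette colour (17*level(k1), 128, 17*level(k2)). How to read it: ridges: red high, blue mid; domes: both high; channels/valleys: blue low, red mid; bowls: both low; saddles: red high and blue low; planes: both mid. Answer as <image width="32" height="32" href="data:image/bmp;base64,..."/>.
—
<image width="32" height="32" href="data:image/bmp;base64,Qk02CAAAAAAAADYEAAAoAAAAIAAAACAAAAABAAgAAAAAAAAEAAATCwAAEwsAAAABAAAAAAAAAIAAABGAAAAigAAAM4AAAESAAABVgAAAZoAAAHeAAACIgAAAmYAAAKqAAAC7gAAAzIAAAN2AAADugAAA/4AAAACAEQARgBEAIoARADOAEQBEgBEAVYARAGaAEQB3gBEAiIARAJmAEQCqgBEAu4ARAMyAEQDdgBEA7oARAP+AEQAAgCIAEYAiACKAIgAzgCIARIAiAFWAIgBmgCIAd4AiAIiAIgCZgCIAqoAiALuAIgDMgCIA3YAiAO6AIgD/gCIAAIAzABGAMwAigDMAM4AzAESAMwBVgDMAZoAzAHeAMwCIgDMAmYAzAKqAMwC7gDMAzIAzAN2AMwDugDMA/4AzAACARAARgEQAIoBEADOARABEgEQAVYBEAGaARAB3gEQAiIBEAJmARACqgEQAu4BEAMyARADdgEQA7oBEAP+ARAAAgFUAEYBVACKAVQAzgFUARIBVAFWAVQBmgFUAd4BVAIiAVQCZgFUAqoBVALuAVQDMgFUA3YBVAO6AVQD/gFUAAIBmABGAZgAigGYAM4BmAESAZgBVgGYAZoBmAHeAZgCIgGYAmYBmAKqAZgC7gGYAzIBmAN2AZgDugGYA/4BmAACAdwARgHcAIoB3ADOAdwBEgHcAVYB3AGaAdwB3gHcAiIB3AJmAdwCqgHcAu4B3AMyAdwDdgHcA7oB3AP+AdwAAgIgAEYCIACKAiAAzgIgARICIAFWAiABmgIgAd4CIAIiAiACZgIgAqoCIALuAiADMgIgA3YCIAO6AiAD/gIgAAICZABGAmQAigJkAM4CZAESAmQBVgJkAZoCZAHeAmQCIgJkAmYCZAKqAmQC7gJkAzICZAN2AmQDugJkA/4CZAACAqgARgKoAIoCqADOAqgBEgKoAVYCqAGaAqgB3gKoAiICqAJmAqgCqgKoAu4CqAMyAqgDdgKoA7oCqAP+AqgAAgLsAEYC7ACKAuwAzgLsARIC7AFWAuwBmgLsAd4C7AIiAuwCZgLsAqoC7ALuAuwDMgLsA3YC7AO6AuwD/gLsAAIDMABGAzAAigMwAM4DMAESAzABVgMwAZoDMAHeAzACIgMwAmYDMAKqAzAC7gMwAzIDMAN2AzADugMwA/4DMAACA3QARgN0AIoDdADOA3QBEgN0AVYDdAGaA3QB3gN0AiIDdAJmA3QCqgN0Au4DdAMyA3QDdgN0A7oDdAP+A3QAAgO4AEYDuACKA7gAzgO4ARIDuAFWA7gBmgO4Ad4DuAIiA7gCZgO4AqoDuALuA7gDMgO4A3YDuAO6A7gD/gO4AAID/ABGA/wAigP8AM4D/AESA/wBVgP8AZoD/AHeA/wCIgP8AmYD/AKqA/wC7gP8AzID/AN2A/wDugP8A/4D/AJV1uKeFl4RzlMb4ppVzltWklZfGkKKRoMHWlqWGhpaWxKWVtLWl1fmlhKXUt6V0tqV1htaQ2JeopKDC+ISGl5fUppTn5LK2lcaFg7XHhIH1c3WG+NDWyJeXk7Gg96SChteUxmSUxpNkhdbFt+eTpPhxhPex0dWm9oWmuIGg4feChtdjdnaWlnWFtrSVx6H2onD4x5DCgnSE99eVpLjAxeOHtmR2hoWVlpWFhYWVxNfn5PaApaeWhnOF93V0puSR5ofFhYaGhpaUhIWGhKT6xZP6gJK1hXWldILFtqWV5qGWl6bYppe31+fHtJSCoKGwgKCQsfnHcsemkIX21sWgtoeWloamt7emkaChpaanlPew+vb0sPWT58OygvmVg6GXh4SEc5aoxoDF2NikpJfIsMXUY3Sl5+ek2ISQ9bVxmIeYhZaWc4KRktemg6WlpaKQyJeGhmSU59f3dXD3hHSEmIf2+NeVlcfXhJOVqIW4tsCnloeHhdShgsWmcPelhYSVhnR06LWmx5Z1poWnlcmxs7iGh4amhOjGyLaC9KZ1h5aEd4WEx6Z1lIWWp6i3xpDYpoWGlnWGo7bZ5dX0pnV2hcWHd4Z1p5eXt7anuKKwkaaVtqSWhoalgYFyxef1hoZ11IeHh3eGl5aHp5TWoPbWp8fpg4WHhbiXh3aEcpPnpsWhh4eHh4eXt7aTsdOyo4WGxpazpYWGp4eHh4eGdYXHtrSYhoWlqKSBoZOjpsiUmIbXlYPVpXWXh3eHh5enlYSGh4eHpqaTkrmmyZaFhreGtaR0dKXHhIaXh4eHh4amp4aGd3amyId0lqaWhoZ3hoa2pnOF9pV1doaHh4eHh4aGp6d3dpa2hoWVpneHh4d2poTFo+mlppaXh4eHiIeIh3d2hoeHh6eWhoHXhYeHhqant9jEl7iWdYaGh4aXmIeHh4eYhoeGhrbIc5H3lIV2dabmg6JygaKFh4eHh4WGhoeHh4eGh4am57bWg4D2tnR1hPh01qakyIaHh4eHh4eHhoeHh3aXhtZ1dab5g5H45sfE57aUppSXuIaHh4eHh4eHhoeHhpaWyIZ2lLX2k4Cmp4Z0xaaWpnWXp4aHh4eHiIiGh4fHpbelhYeHdoTWtnK3dnOnyKamhXeXqIaHh4eHh5eGh4V2hoaHh3eHh4TGlJd2haenl6eEh6eXhoaGh4eHh4aXh4eHhoWHh4eWuIWGmIaWp7inhYWVuHZ2loeGh4eGh4aHh4XHx4R2h5XHdXaHh4WFl7eVppWohpWnh4d2hoeGl4eGt5am55WFhqXnhHSFh3Z1l7i3g7iFg6eHdoeHhpeHhqaWd3aF1qeVhoTlyLaFd3aWhYWUpZSoiIeHmIeFh4c="/>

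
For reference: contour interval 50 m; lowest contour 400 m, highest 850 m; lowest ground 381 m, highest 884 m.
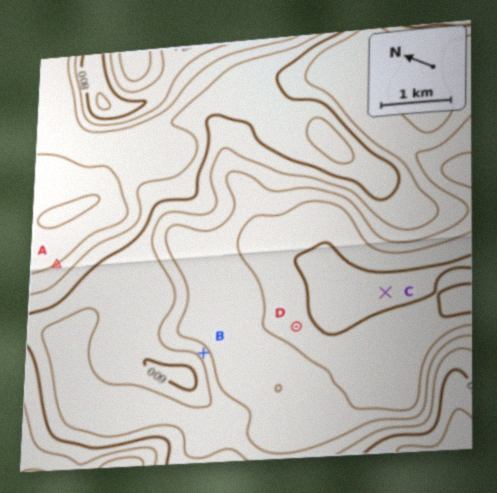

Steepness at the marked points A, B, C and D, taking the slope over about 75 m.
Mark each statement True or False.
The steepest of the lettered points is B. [True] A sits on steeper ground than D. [True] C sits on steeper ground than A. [False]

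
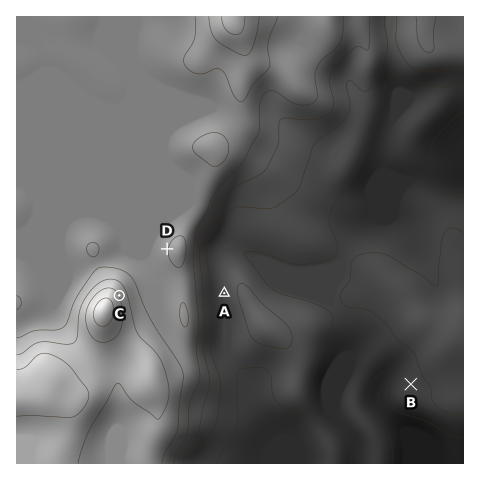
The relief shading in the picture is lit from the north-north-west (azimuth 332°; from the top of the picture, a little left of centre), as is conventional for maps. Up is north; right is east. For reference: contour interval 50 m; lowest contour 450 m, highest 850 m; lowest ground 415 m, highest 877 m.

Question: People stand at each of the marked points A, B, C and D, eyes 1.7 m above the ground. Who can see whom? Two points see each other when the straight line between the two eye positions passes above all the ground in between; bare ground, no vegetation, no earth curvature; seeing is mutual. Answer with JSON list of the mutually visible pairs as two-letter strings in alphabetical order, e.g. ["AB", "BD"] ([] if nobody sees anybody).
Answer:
["BC", "CD"]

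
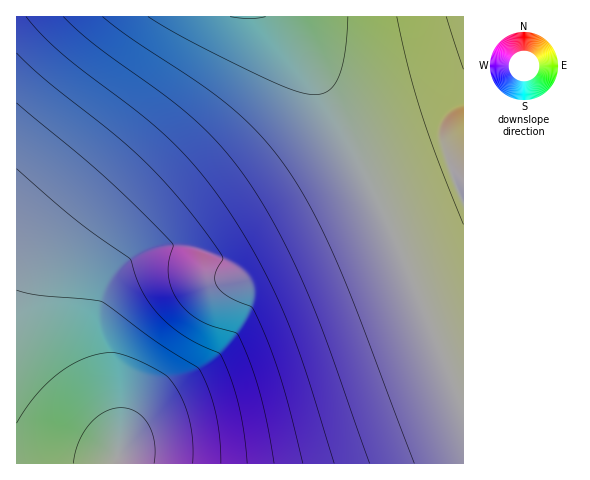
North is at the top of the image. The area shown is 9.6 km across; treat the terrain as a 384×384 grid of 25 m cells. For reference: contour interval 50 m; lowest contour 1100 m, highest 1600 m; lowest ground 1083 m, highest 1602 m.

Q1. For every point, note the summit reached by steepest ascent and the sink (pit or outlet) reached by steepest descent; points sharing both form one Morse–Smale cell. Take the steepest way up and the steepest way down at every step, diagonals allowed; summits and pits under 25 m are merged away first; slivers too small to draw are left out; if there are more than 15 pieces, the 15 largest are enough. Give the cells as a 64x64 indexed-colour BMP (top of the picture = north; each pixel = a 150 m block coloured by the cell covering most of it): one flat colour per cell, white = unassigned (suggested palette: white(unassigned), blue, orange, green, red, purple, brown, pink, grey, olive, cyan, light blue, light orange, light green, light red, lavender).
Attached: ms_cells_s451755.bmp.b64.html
<image width="64" height="64" href="data:image/bmp;base64,Qk12CAAAAAAAAHYAAAAoAAAAQAAAAEAAAAABAAQAAAAAAAAIAAATCwAAEwsAABAAAAAAAAAA////ALR3HwAOf/8ALKAsACgn1gC9Z5QAS1aMAMJ34wB/f38AIr28AM++FwDox64AeLv/AIrfmACWmP8A1bDFABERERERERERERERERERERERERERERERERERERERERERERERERERERERERERERERERERERERERERERERERERERERERERERERERERERERERERERERERERERERERERERERERERERERERERERERERERERERERERERERERERERERERERERERERERERERERERERERERERERERERERERERERERERERERERERERERERERERERERERERERERERERERERERERERERERERERERERERERERERERERERERERERERERERERERERERERERERERERERERERERERERERERERERERERERERERERERERERERERERERERERERERERERERERERERERERERERERERERERERERERERERERERERERERERERERERERESERERERERERERERERERERERERERERERERERERERERERIRERERERERERERERERERERERERERERERERERERERERIhEREREREREREREREREREREREREREREREREREREREREiERERERERERERERERERERERERERERERERERERERERESIRERERERERERERERERERERERERERERERERERERERESIhERERERERERERERERERERERERERERERERERERERERIiERERERERERERERERERERERERERERERERERERERERIiIREREREREREREREREREREREREREREREREREREREREiIhERERERERERERERERERERERERERERERERERERERESIiERERERERERERERERERERERERERERERERERERERESIiIRERERERERERERERERERERERERERERERERERERERIiIhERERERERERERERERERERERERERERERERERERERIiIiEREREREREREREREREREREREREREREREREREREREiIiIRERERERERERERERERERERERERERERERERERERESIiIhERERERERERERERERERERERERERERERERERERESIiIiERERERERERERERERERERERERERERERERERERERIiIiIRERERERERERERERERERERERERERERERERERERIiIiIhEREREREREREREREREREREREREREREREREREREiIiIiERERERERERERERERERERERERERERERERERERESIiIiIRERERERERERERERERERERERERERERERERERESIiIiIhERERERERERERERERERERERERERERERERERERIiIiIiERERERERERERERERERERERERERERERERERERIiIiIiIREREREREREREREREREREREREREREREREREREiIiIiIhERERERERERERERERERERERERERERERERERESIiIiIiERERERERERERERERERERERERERERERERERESIiIiIiIRERERERERERERERERERERERERERERERERERIiIiIiIhERERERERERERERERERERERERERERERERERIiIiIiIiEREREREREREREREREREREREREREREREREREiIiIiIiIREREREREREREREREREREREREREREREREREiIiIiIiIhERERERERERERERERERERERERERERERERESIiIiIiIiERERERERERERERERERERERERERERERERERIiIiIiIiIRERERERERERERERERERERERERERERERERIiIiIiIiIhEREREREREREREREREREREREREREREREREiIiIiIiIiEREREREREREREREREREREREREREREREREiIiIiIiIiIRERERERERERERERERERERERERERERERESIiIiIiIiIhERERERERERERERERERERERERERERERESIiIiIiIiIiERERERERERERERERERERERERERERERERIiIiIiIiIiIRERERERERERERERERERERERERERERERIiIiIiIiIiIhEREREREREREREREREREREREREREREREiIiIiIiIiIiEREREREREREREREREREREREREREREREiIiIiIiIiIiIRERERERERERERERERERERERERERERESIiIiIiIiIiIhERERERERERERERERERERERERERERESIiIiIiIiIiIiERERERERERERERERERERERERERERERIiIiIiIiIiIiIRERERERERERERERERERERERERERERIiIiIiIiIiIiIhEREREREREREREREREREREREREREREiIiIiIiIiIiIiEREREREREREREREREREREREREREREiIiIiIiIiIiIiIREREREREREREREREREREREREREREiIiIiIiIiIiIiIhERERERERERERERERERERERERERESIiIiIiIiIiIiIiERERERERERERERERERERERERERESIiIiIiIiIiIiIiIRERERERERERERERERERERERERERIiIiIiIiIiIiIiIhERERERERERERERERERERERERERIiIiIiIiIiIiIiIiEREREREREREREREREREREREREREiIiIiIiIiIiIiIiIREREREREREREREREREREREREREiIiIiIiIiIiIiIiIhEREREREREREREREREREREREREiIiIiIiIiIiIiIiIi"/>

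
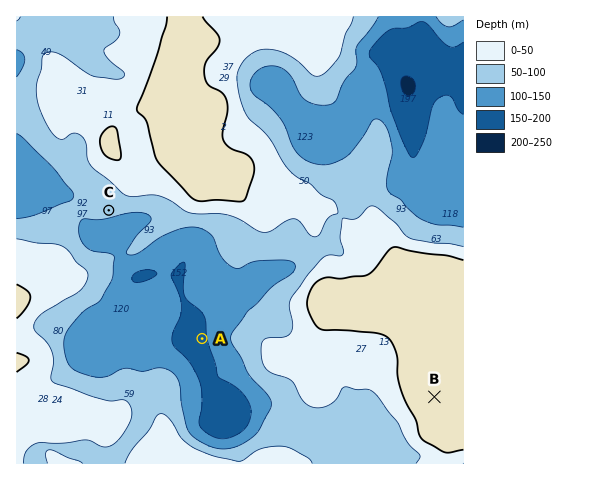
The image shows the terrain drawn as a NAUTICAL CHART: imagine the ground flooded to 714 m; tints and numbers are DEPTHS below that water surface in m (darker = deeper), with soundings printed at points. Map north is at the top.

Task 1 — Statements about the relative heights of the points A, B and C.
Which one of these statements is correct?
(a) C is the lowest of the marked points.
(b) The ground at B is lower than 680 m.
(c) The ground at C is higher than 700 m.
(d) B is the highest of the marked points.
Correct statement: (d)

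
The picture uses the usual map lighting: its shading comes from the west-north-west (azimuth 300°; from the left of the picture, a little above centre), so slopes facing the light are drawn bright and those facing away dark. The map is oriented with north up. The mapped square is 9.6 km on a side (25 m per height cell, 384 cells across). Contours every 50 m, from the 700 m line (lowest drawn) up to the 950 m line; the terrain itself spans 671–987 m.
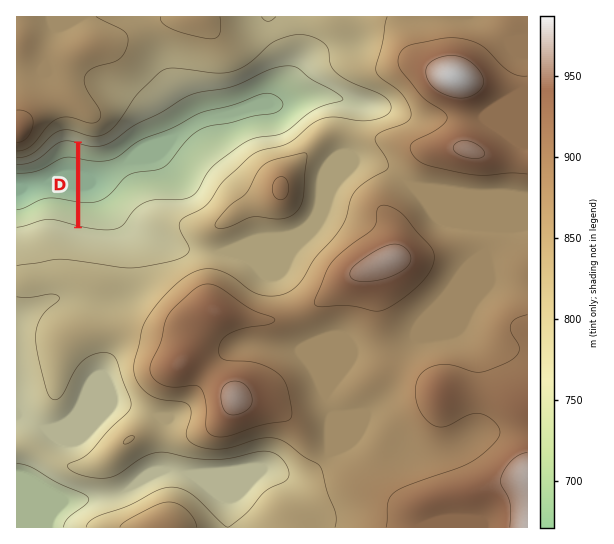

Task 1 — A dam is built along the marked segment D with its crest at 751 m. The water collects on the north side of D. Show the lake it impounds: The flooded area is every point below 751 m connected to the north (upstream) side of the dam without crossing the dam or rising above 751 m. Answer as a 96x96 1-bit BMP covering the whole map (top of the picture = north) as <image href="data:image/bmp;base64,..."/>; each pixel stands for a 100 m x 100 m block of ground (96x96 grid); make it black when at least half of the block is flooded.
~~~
<image width="96" height="96" href="data:image/bmp;base64,Qk2+BAAAAAAAAD4AAAAoAAAAYAAAAGAAAAABAAEAAAAAAIAEAAATCwAAEwsAAAIAAAAAAAAA////AAAAAAAAAAAAAAAAAAAAAAAAAAAAAAAAAAAAAAAAAAAAAAAAAAAAAAAAAAAAAAAAAAAAAAAAAAAAAAAAAAAAAAAAAAAAAAAAAAAAAAAAAAAAAAAAAAAAAAAAAAAAAAAAAAAAAAAAAAAAAAAAAAAAAAAAAAAAAAAAAAAAAAAAAAAAAAAAAAAAAAAAAAAAAAAAAAAAAAAAAAAAAAAAAAAAAAAAAAAAAAAAAAAAAAAAAAAAAAAAAAAAAAAAAAAAAAAAAAAAAAAAAAAAAAAAAAAAAAAAAAAAAAAAAAAAAAAAAAAAAAAAAAAAAAAAAAAAAAAAAAAAAAAAAAAAAAAAAAAAAAAAAAAAAAAAAAAAAAAAAAAAAAAAAAAAAAAAAAAAAAAAAAAAAAAAAAAAAAAAAAAAAAAAAAAAAAAAAAAAAAAAAAAAAAAAAAAAAAAAAAAAAAAAAAAAAAAAAAAAAAAAAAAAAAAAAAAAAAAAAAAAAAAAAAAAAAAAAAAAAAAAAAAAAAAAAAAAAAAAAAAAAAAAAAAAAAAAAAAAAAAAAAAAAAAAAAAAAAAAAAAAAAAAAAAAAAAAAAAAAAAAAAAAAAAAAAAAAAAAAAAAAAAAAAAAAAAAAAAAAAAAAAAAAAAAAAAAAAAAAAAAAAAAAAAAAAAAAAAAAAAAAAAAAAAAAAAAAAAAAAAAAAAAAAAAAAAAAAAAAAAAAAAAAAAAAAAAAAAAAAAAAAAAAAAAAAAAAAAAAAAAAAAAAAAAAAAAAAAAAAAAAAAAAAAAAAAAAAAAAAAAAAAAAAAAAAAAAAAAAAAAAAAAAAAAAAAAAAAAAAAAAAAAAAAAAAAAAAAAAAAAAAAAAAAAAAAAAAAAAAAAAAAAAAAAAAAAAAAAAAAAAAAAAAAAAAAAAAAAAAAAD/AAAAAAAAAAAAAAD/gAAAAAAAAAAAAAD/gAAAAAAAAAAAAAD/wAAAAAAAAAAAAAD/4AAAAAAAAAAAAAD//+AAAAAAAAAAAAD///gAAAAAAAAAAAD///wAAAAAAAAAAAD///4AAAAAAAAAAAD///4AAAAAAAAAAAD///8AAAAAAAAAAAD///+AAAAAAAAAAAD////AAAAAAAAAAAD////gAAAAAAAAAAD////wAAAAAAAAAAD////8AAAAAAAAAAAD////AAAAAAAAAAAB////+AAAAAAAAAAAf////gAAAAAAAAAAP////wAAAAAAAAAAD////4AAAAAAAAAAA////+AAAAAAAAAAAP////AAAAAAAAAAAD////4AAAAAAAAAAB/////AAAAAAAAAAAf///8AAAAAAAAAAAAf//4AAAAAAAAAAAAD//gAAAAAAAAAAAAA/+AAAAAAAAAAAAAAP8AAAAAAAAAAAAAAB4AAAAAAAAAAAAAAAAAAAAAAAAAAAAAAAAAAAAAAAAAAAAAAAAAAAAAAAAAAAAAAAAAAAAAAAAAAAAAAAAAAAAAAAAAAAAAAAAAAAAAAAAAAAAAAAAAAAAAAAAAAAAAAAAAAAAAAAAAAAAAAAAAAAAAAA="/>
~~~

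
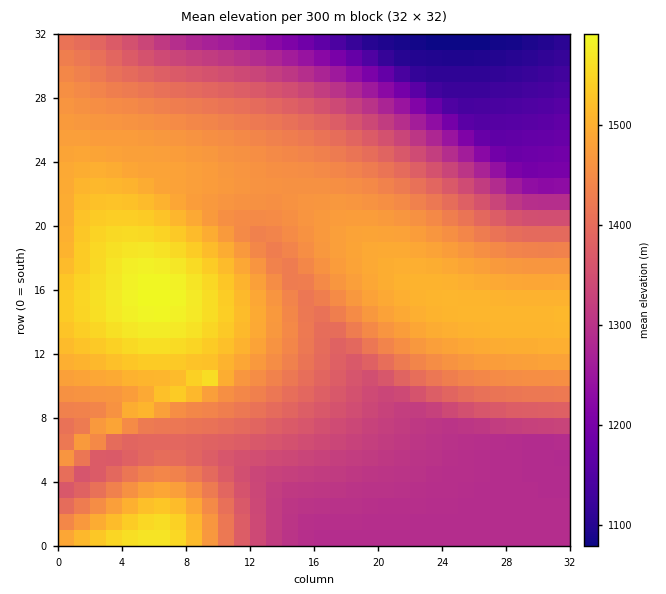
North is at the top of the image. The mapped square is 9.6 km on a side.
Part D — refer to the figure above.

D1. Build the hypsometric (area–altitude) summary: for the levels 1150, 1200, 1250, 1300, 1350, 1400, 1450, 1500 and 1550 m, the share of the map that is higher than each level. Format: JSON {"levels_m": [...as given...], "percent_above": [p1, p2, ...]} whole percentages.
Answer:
{"levels_m": [1150, 1200, 1250, 1300, 1350, 1400, 1450, 1500, 1550], "percent_above": [95, 92, 90, 78, 68, 56, 40, 18, 6]}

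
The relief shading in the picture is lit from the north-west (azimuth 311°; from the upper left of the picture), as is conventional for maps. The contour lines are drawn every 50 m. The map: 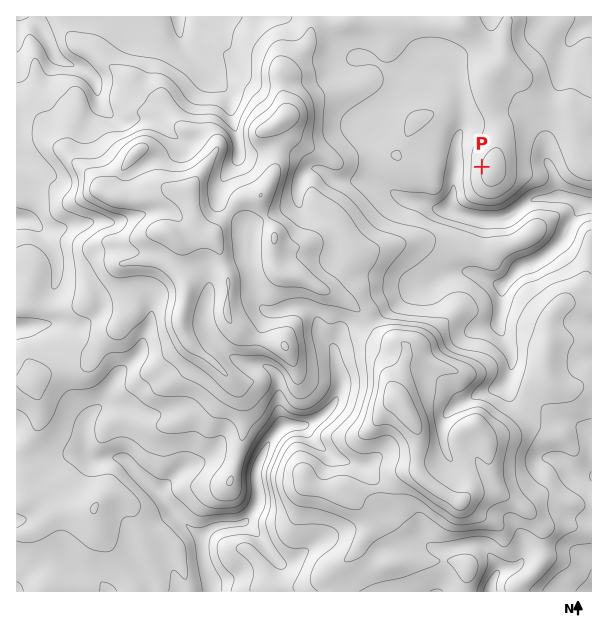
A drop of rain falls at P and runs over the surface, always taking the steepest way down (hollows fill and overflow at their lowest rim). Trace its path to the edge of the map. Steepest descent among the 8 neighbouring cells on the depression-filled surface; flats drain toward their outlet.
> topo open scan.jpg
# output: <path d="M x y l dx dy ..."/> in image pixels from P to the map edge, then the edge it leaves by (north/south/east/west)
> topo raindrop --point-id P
<path d="M482 167l-26 0-1 1 0 8-2 1 0 17-1 1 0 5-2 1 0 8 5 4 4 0 2 2 9 1 1 2 8 0 1 1 15 0 2-1 6 0 18-9 10-9 5 0 1-2 17 0 1-1 11 0 1 1 5 0 10 6 9 2"/>
exit: east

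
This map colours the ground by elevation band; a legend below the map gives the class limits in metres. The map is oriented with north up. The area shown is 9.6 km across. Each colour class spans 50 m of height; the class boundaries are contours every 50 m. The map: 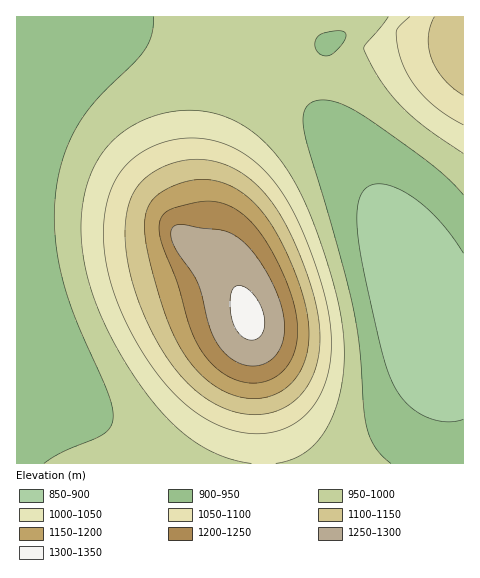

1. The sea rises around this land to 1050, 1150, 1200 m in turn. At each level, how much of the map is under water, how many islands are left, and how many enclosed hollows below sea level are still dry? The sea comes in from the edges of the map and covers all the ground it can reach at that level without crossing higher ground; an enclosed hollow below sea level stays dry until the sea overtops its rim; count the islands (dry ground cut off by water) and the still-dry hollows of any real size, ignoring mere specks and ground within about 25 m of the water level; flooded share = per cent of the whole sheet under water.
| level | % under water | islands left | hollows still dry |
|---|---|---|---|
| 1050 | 72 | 1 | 0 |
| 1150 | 87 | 1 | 0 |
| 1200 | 91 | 1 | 0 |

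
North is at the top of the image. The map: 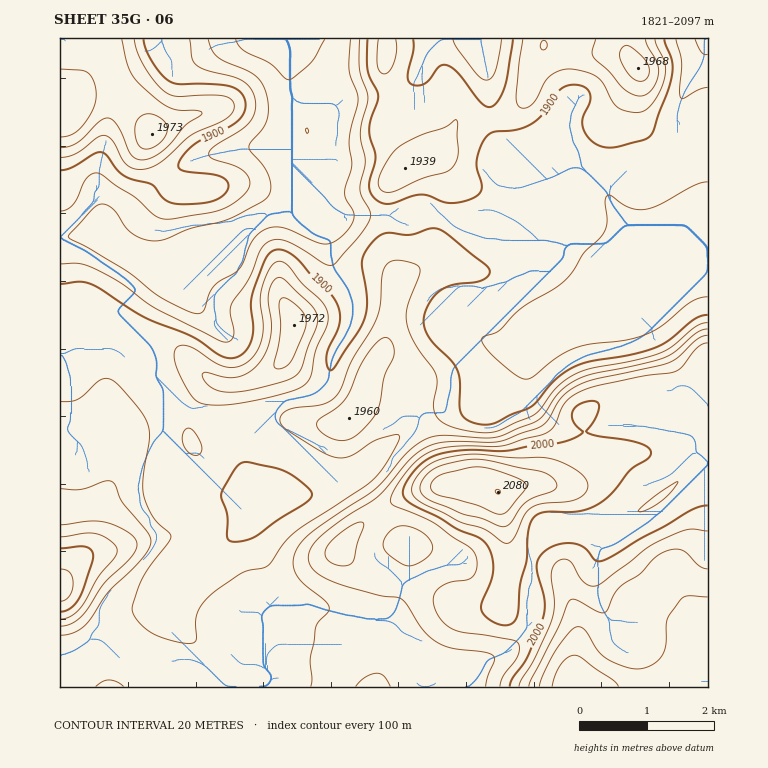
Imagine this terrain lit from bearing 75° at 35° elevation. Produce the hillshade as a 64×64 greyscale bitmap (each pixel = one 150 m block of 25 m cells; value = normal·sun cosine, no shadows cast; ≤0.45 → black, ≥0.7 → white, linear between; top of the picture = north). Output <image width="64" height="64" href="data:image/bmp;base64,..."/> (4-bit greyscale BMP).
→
<image width="64" height="64" href="data:image/bmp;base64,Qk12CAAAAAAAAHYAAAAoAAAAQAAAAEAAAAABAAQAAAAAAAAIAAATCwAAEwsAABAAAAAAAAAAAAAAABEREQAiIiIAMzMzAERERABVVVUAZmZmAHd3dwCIiIgAmZmZAKqqqgC7u7sAzMzMAN3d3QDu7u4A////AHd3eIiHd4mZh3d2ZmZmZ3iIiHd4dkIRIjV4mqqYiIh3d3eIiId3iZh3d3ZmZmZ3eIiId3d2VDIRNXmqqpiIiHd3d4iIiIiJh3d3dmZmd3d3iIh3d3ZlQgAlebuph3d3d3d3iIiIiIh3Z3d2Znd3d3eIh3ZmZmVDECR5u6mHZnd3d3eIiIiIh2Znd3d3d3d3d4h3ZVZmZVQhFHm6mHZWZ3d4iIiIiIh2ZneId3d3d3d3d3ZVVmZVZ1ITaaqHdlZnd4mqmIiIh2Zmd4h3d3d3d3d3ZURWZlaJcxNpqYdmZnd3m8ypiIiHZmd3h3d3d3dmZ3ZVRWZlV5qDE2mYZmZ3d3es3bmIiIh2Z3d3d3d2ZmZmdmVWZ3VXq4MTeZdmZ3d3iKzdupmZiHdnd3eHdmVVVmd3ZmZ3dVeqcySKhlZ3d3iIq8y6qZmYh3d3eHdlRFVmeIh2Z3d1RplzNpqWVmZniZmau7qqqZiHd3d3dlREVniJmId3d2RFiXRHq5dmZmeJmZmqqru6mId3d3dlQzRXiZmYh3d2VDWJhVeqmGZVV4mZiJqqu7uoh4h3d2VDNFeaqYh3dmVDNYqXaJqYdlVXiZmImqqry6iIiIh3ZVREVoqpiHdlRDM1i6h4iZiHZmZ4mYiJqqvLqIiZmHd2ZVRFeZmHdkIiMzWcuYeIiId3ZmeIiIiZq7uYeJmYh3d2ZURXiYdTIAIzNq25dneIiHd2ZniIiImru5h3iZiHd3d2VEVnZTEAI0RHvKdmZ4iIh3dmd4iIiau6mHeIiId3d3dlVERCEBNFVVirl2d4mZmIh3Z3iHeJqqqHd4iId3d3d3ZlQyAAJXdmeKqZiZmZmZiId3eId4iaqYdniIh3d3dmd3dTEAA2d3eKqqqqqZmZmIiHd4h3eJqpdmeJmHd3dmZneHQhATZ3iau6maqZmZiIiIh3iHd4mZh2d4mYd3dmZmd4dkISRniau6mZmZiIiIiJmIeId3eJmHd4iZh3d2ZVVniHZURWiZqpiIiIiIiIiJmYh4d3d4mYd3iZmHZmZVRWiZh2ZniaqpZWd3d3iIiJmZiHd3d3iZh3eJmIdmZlVVaJmYd3iau6hlVlRWeIiJmYiHd3d3iJmHd4iId2ZmZmVnmpmHiJq6l2ZlISV4mYiIiHd4d3eImYd3d3d3Znd3dlaKqYiImqqHd3UQFHiZiIiId3h3eImYh3ZlZnd3eIiGRHmpiIiaqYiIdSAEaIiIiIh3d3d4iZiHZUVnd3d4iZczWamIiZqqmIiGQhNXiIiIiId3dniJmHZURoiHZ3ibqEJImYiJqqqYiIdkNFZ3d4iId2d2eImYdUV5unVFabzJUkeZiZqrqpiIh3ZlZ3d3d3ZVV3d4iIdlVpzKdDNYvcljNYmaqrupiIiHd3d4iId2VDRXd3iId2VpvLljITe9ynQ0eau7upiId4h3d3iIh3ZTE0iIiHd3d5vLl1MQJqzblkNoq7upiId3iHd3eIiId2QiSIiHd3iKu7l2UxAVnNy4U1irupiHd3iId3d3d3d3dURYiId3iau7l1VTEBWs3clTR6u6mId3iIiHd3d3d3d3ZmiIiImru6l2VVMAN73dyVNGmqqYd3eIiId3d3d3d3d3eIiJmry6mGVWUwBazcy4U0aJqZh3eIiIiId3d3d3d3d4iJq7u5iHdmZTAWvcy5dDRomZiHd4iIiIiHd3d3d3d3iJq7upiHd3d1MCe8y6hkRGiZmIiIiIiIiIh3d3d3d3eImrqpiHd3d3YxJ7zKllRFaIiIiIiIiIiIiId3d3d3d4maqYh3d3d3dkI3vLqGVVZ4iImZmZiIiIiIh3d3d3d3iJmId3d4h3d2VFi7uYZVVoiIiZmZmIiIiIiId3d3d3eImHZmZ3iHd3dlaaqpdlRWiIeJmZmIh3d3eIiHd3d3d4iYdmZmd3d3d3d4mZh2VEZ4h4iZiId3d3eIiIh3d3d3iZh2ZVVnd3eIiIiIh3ZURXh3eIiHd3d3iIiIh3d3d3eZmHZVRVZmeJmYiIh3ZlM0Z3dmd3d3d3iIiIh3d3h3d5moZVRFVmeJmpmZmHdmQhNoh2ZniIiIiIiIiHd3eIh3mZhURVZneImqqqqYd2ZCAliHZniZmYiIiIiId2d4iIeJl1M1Z4iImaq7uph3ZkIBR4h3iaqZiIiIiId3ZniIiIiHQiR4mZmZmqqpmHZmUxJGeIiaqpmIiHd3d3d3d4iHeJdCE2mrqpmZmZmIdmZCE0Z3iaqqmIiHd3Zmd3d4h3eJqFISabuqmZmZmIh3ZUIUZ3eJmqqYiIh3ZVZ3d4mHd4mpYyNpu6mImZmZmHdlMRR3d3iJmYd4iIdURniImpd3ibp0RWm6mIiaqqmYd3YxFXiHd3iZh3eJh1RWeIiql2aJqoZmiqmIiavMuph3dkEUeIh3eKmGZ4mXZVZneKuXZomrl3eauYiJrN3Kl3d3UhN4iHZ5qoVWiqh2VVVovKdmiKqoiKy6iJms3cqHd3ZSE3iIdnq6dDWKqXZERFe9yXeImqmJvcqImavMuod3dkEDeZhmi8p0NImYdUMzSM7bh4iZmZvduYmaq7uph3d2MASKmGebuWMjeIhlQzNZ3+yYiImZrNyoiaqqqpmHd2UwBIqod6uoYxNnh2VURXrv/Kl3eJm924eaqqqZmYdmZTAEiqmIqphjEkeIdlVWnO/sqXd4ms7ad5u6qpmZdmZlIBSKuZmql2QiRomGVVet7tup"/>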